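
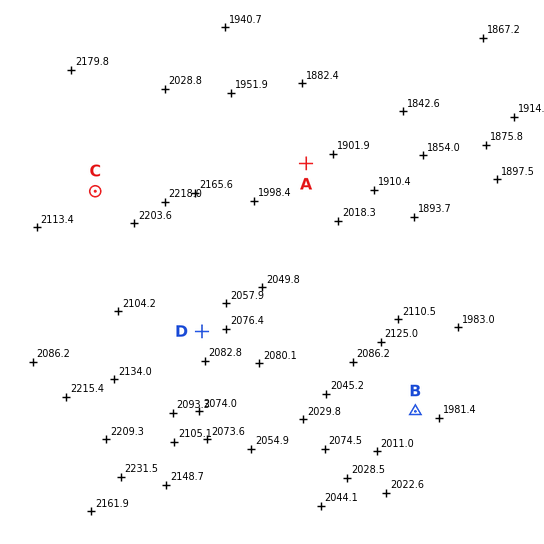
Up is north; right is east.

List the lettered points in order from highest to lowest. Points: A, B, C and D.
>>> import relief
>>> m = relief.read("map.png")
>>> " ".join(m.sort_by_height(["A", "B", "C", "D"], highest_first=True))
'C D B A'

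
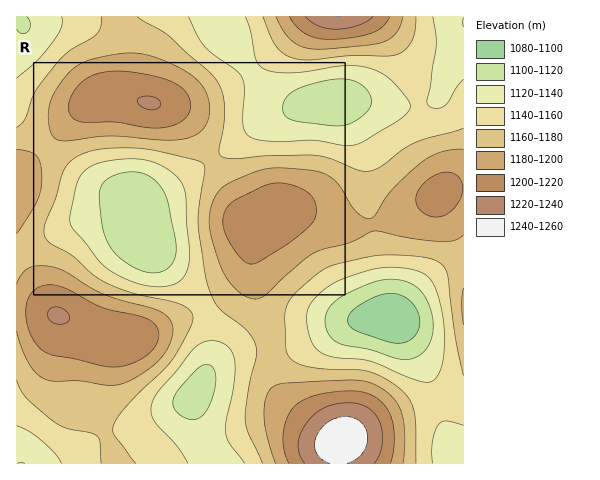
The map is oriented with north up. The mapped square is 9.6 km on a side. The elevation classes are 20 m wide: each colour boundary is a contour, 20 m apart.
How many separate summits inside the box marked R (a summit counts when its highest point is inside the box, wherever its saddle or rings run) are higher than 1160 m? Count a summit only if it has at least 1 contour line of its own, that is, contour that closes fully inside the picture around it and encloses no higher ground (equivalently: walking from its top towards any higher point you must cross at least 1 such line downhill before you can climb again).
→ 2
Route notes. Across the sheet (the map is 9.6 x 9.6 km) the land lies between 1085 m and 1260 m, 1165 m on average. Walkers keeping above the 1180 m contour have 27.7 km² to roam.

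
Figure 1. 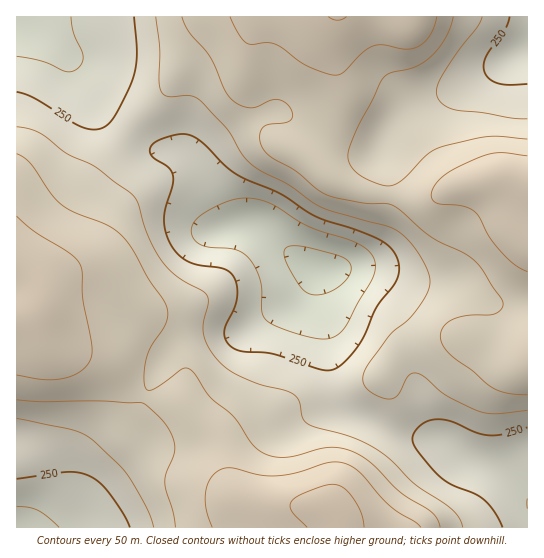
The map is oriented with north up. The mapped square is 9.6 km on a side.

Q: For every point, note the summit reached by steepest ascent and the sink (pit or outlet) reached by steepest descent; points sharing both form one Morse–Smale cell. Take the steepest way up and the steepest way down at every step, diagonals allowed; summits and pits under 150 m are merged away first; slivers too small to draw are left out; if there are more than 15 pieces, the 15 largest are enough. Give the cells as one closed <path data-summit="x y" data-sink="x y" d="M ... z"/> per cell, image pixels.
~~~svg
<path data-summit="338 17" data-sink="317 270" d="M527 16l-508 1 49 41 27 47 16 19 18 13 20 11 24 1 16 6 10 11 21 48 7 9 24 1 11 4 25 23 32 20 0 32 8 30 4 40 6 24 4 8 9 8 45 22 48 6 28 19 35 12 8 5 13 15z"/><path data-summit="334 510" data-sink="317 270" d="M18 16l-2 1 0 300 13 0 8-2 4 18 6 9 6 5 53 16 27 26 13 8 36 7 33 37 17 49 7 9 10 5 12 3 68 0 8 7 5 14 185 0 1-35-14-16-8-5-35-12-28-19-36-4-16-4-41-20-9-8-10-32-4-40-8-30 0-32-32-20-25-23-11-4-24-1-7-9-21-48-10-11-16-6-24-1-20-11-18-13-16-19-27-47z"/><path data-summit="334 510" data-sink="17 527" d="M37 315l-21 3 1 210 324-1-4-13-8-7-68 0-12-3-10-5-12-20-6-22-6-16-33-37-36-7-13-8-27-26-53-16-6-5-6-9z"/>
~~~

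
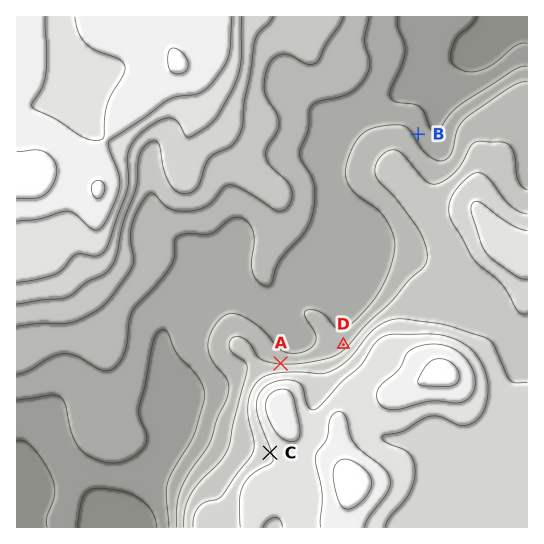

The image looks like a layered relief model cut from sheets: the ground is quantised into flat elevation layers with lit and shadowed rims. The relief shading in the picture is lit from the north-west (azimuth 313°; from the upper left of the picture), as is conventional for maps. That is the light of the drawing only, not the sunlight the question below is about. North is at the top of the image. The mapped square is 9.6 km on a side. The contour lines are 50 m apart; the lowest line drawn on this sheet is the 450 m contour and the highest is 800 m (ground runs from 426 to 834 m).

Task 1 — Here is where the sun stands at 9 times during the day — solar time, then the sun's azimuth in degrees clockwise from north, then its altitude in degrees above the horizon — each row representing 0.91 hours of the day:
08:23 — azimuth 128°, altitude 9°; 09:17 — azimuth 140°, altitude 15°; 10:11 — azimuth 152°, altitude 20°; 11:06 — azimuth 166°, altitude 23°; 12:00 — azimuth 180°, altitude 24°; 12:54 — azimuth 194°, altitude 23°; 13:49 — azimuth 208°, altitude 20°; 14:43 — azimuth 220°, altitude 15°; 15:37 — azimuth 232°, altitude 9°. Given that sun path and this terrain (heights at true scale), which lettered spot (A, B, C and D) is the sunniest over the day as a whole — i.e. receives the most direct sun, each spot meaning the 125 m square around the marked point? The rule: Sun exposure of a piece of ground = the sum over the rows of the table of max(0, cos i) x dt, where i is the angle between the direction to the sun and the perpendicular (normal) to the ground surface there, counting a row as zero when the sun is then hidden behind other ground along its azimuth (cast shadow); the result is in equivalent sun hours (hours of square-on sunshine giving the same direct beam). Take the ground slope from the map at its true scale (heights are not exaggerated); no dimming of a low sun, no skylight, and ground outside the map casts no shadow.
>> C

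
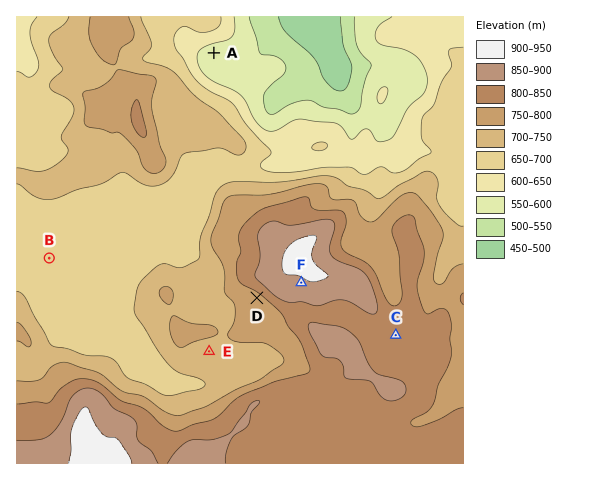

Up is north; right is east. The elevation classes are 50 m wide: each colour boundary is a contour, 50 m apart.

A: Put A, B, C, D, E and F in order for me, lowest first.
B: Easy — A B E D C F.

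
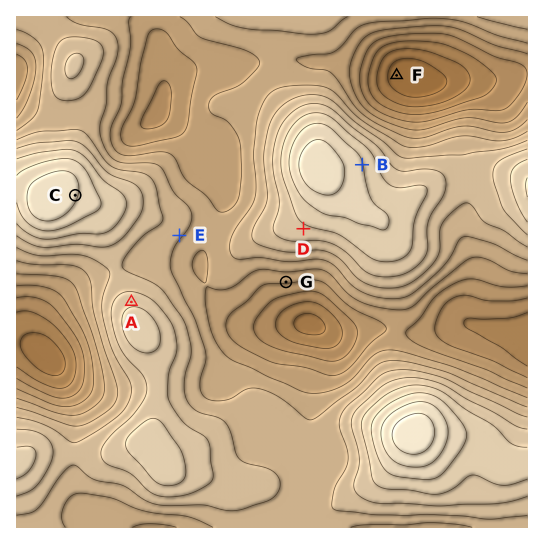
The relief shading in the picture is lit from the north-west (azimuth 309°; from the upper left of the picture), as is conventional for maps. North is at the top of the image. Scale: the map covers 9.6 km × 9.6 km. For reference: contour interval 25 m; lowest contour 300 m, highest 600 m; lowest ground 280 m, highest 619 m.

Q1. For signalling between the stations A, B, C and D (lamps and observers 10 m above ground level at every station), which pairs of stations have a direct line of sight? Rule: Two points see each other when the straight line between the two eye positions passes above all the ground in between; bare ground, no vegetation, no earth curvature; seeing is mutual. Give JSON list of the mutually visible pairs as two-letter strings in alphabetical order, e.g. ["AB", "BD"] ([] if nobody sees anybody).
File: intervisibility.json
["AC", "AD", "CD"]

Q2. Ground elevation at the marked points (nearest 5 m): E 455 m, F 285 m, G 405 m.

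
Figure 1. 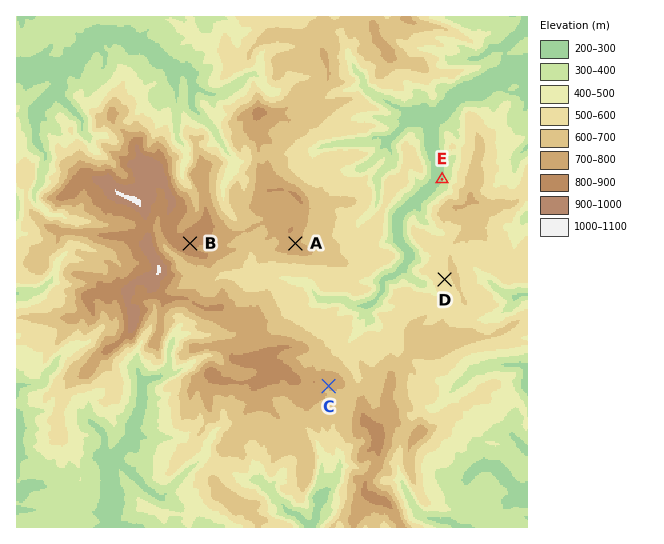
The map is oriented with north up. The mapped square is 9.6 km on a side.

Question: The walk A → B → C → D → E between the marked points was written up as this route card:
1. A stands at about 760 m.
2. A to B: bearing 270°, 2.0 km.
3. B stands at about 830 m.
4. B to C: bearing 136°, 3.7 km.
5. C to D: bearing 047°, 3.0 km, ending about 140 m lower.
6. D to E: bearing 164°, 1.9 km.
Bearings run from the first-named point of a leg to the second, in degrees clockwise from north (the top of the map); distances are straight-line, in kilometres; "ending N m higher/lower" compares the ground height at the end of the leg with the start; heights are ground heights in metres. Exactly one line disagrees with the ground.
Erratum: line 6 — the bearing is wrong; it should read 358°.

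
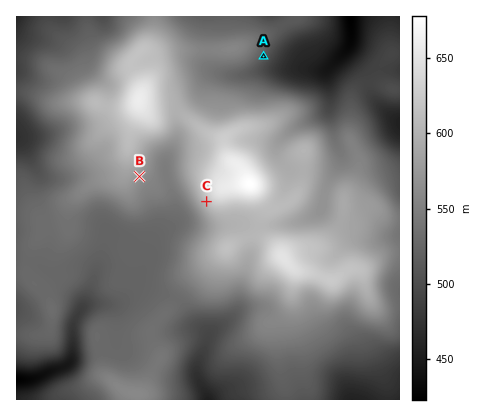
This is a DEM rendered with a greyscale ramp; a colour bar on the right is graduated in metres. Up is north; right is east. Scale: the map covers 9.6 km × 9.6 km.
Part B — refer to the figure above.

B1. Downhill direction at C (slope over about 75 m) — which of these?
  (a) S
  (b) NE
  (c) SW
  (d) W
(c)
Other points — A SE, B SE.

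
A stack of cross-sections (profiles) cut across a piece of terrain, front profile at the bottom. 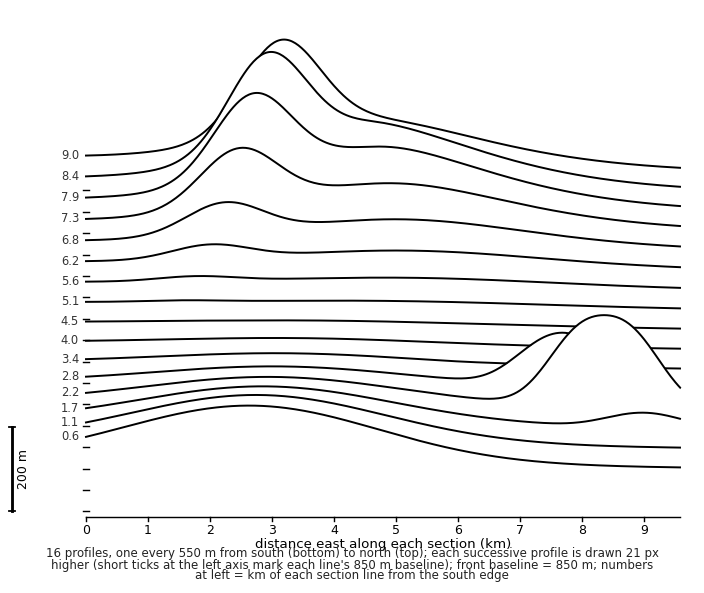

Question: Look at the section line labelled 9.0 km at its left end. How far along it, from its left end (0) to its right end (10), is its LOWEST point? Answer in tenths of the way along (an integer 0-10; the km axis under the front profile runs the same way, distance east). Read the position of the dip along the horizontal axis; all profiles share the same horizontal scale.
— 10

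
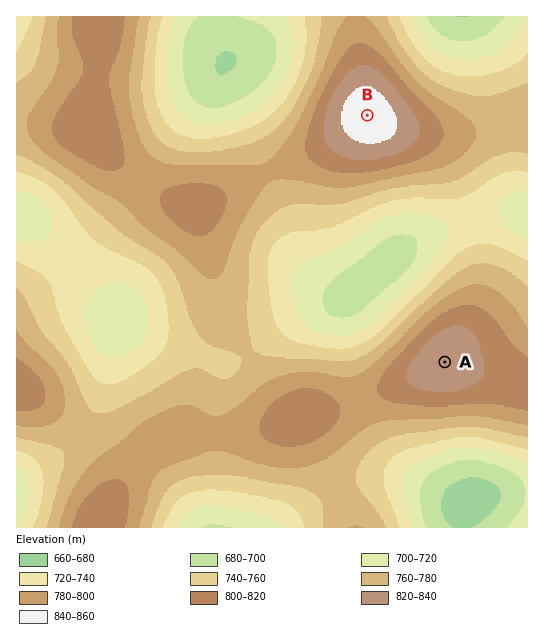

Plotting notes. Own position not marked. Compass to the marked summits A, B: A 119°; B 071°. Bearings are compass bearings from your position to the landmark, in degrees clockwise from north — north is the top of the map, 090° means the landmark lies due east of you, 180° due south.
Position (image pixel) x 141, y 193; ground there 795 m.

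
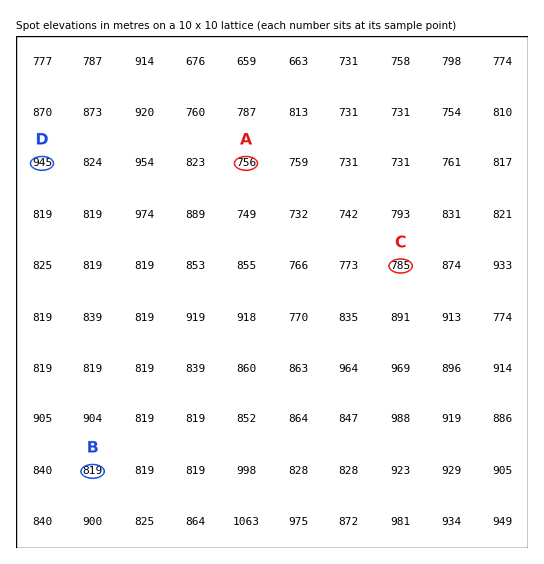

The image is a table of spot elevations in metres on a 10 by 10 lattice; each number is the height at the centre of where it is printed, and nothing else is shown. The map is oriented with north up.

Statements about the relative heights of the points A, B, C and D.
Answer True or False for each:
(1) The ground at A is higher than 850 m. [False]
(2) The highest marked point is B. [False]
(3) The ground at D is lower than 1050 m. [True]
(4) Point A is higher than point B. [False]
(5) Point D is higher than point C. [True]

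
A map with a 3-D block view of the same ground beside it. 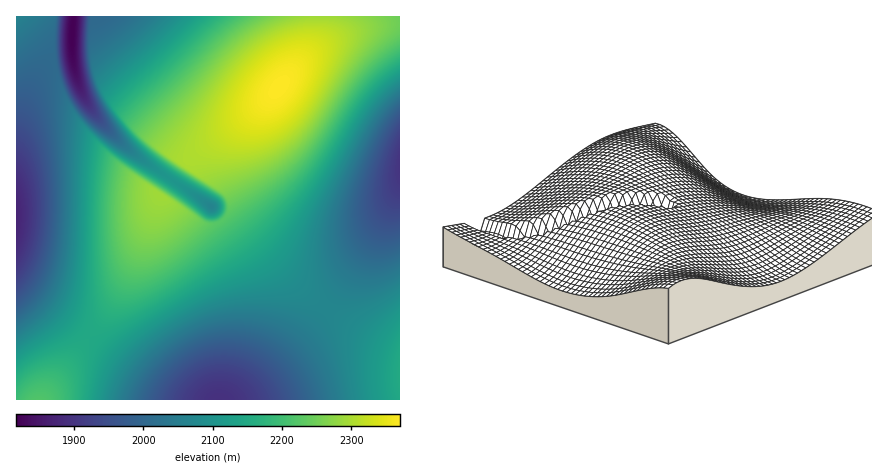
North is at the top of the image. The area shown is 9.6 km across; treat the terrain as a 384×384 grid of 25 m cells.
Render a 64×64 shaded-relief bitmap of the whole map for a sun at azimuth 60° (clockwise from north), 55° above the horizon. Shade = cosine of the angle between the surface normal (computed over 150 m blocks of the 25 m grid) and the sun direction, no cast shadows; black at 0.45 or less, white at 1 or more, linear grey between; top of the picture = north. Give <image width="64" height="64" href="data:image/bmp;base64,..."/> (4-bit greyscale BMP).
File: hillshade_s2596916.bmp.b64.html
<image width="64" height="64" href="data:image/bmp;base64,Qk12CAAAAAAAAHYAAAAoAAAAQAAAAEAAAAABAAQAAAAAAAAIAAATCwAAEwsAABAAAAAAAAAAAAAAABEREQAiIiIAMzMzAERERABVVVUAZmZmAHd3dwCIiIgAmZmZAKqqqgC7u7sAzMzMAN3d3QDu7u4A////AJqqq7u7u7u7u7u7u7u7qqqqqqqZmZmZmZmZmZmZmZmZmqqru7u7u7u7u7u7u7uqqqqqqZmZmZmZmZmZmZmZmZmqqqu7u7u7u7u7u7u7uqqqqqqZmZmZmZmZmZmZmZmZmaqqq7u7u7u7u7u7u7qqqqqqqZmZmZmZmZmZmZmZmZmZqqqru7u7u7u7u7u7qqqqqqqZmZmZmZmZmZmZmZmZmZmqqqq7u7u7u7u7u6qqqqqqqpmZmZmZmZmZmZmZmZmZmaqqqqu7u7u7u7uqqqqqqqqpmZmZmZmZmZmZmZmZmZmZqqqqqqq7u7uqqqqqqqqqqqmZmZmZmZmZmZmZmZmZmZmqqqqqqqqqqqqqqqqqqqqqqZmZmZmZmZmZmZmZmZmZmaqqqqqqqqqqqqqqqqqqqqqpmZmZmZmZmZmZmaqqqqmZqqqqqqqqqqqqqqqqqqqqqpmZmZmZmZmZmZmqqqqqqpmqqqqqqqqqqqqqqqqqqqqqmZmZmZmZmZmZqqqqqqqqqqqqqqqqqqqqqqqqqqqqqqqpmZmZmZmZmaqqqqqqqqqqqqmZmZmZqqqqqqqqqqqqqqmZmZmZmZmaqqqqqqqqqqqpmZmZmZmZmqqqqqqqqqqqqpmZmZmZmqqqqqqqqqqqqpmZmZmZmZmZqqqqqqqqqqqqqZmZmZqqqqqqqqqqqqqqmZmZmZmZmZmaqqqqqqqqqqqqqpqqqqqqqqqqqqqqqqqZmZmZmZmZmZmqqqqqqqqqqqqqqqqqqqqqqqqqqqqqqpmZmZmZmZmZmZqqqqqqqqqqqqqqqqqqqqqqqruqqqqqmZmZiIiIiZmZmqqqqqqqqqqqqqqqqqqqqqu7u7uqqqqZmZiIiIiImZmaqqqqqqqqqqqqqqqqqqqru7u7u7qqqpmZiIiIiIiZmZmqqqqqqqqqqqqqqqqqqru7u7u7u6qqmZmIiIiIiImZmaqqqqqqqqqqqqqqqqqru7u7u7u7qqqZmYiIiIiIiZmZqqqqqqqqqqqqqqqqqqu7u7u7u7u6qpmYiIiIiIiImZmqqqqqqqqqqqqqqqqqu7u7u7u7u7qqmZiIiIiIiIiZmaqqqqqqqqqqqqqqqqu7u7u7u7u7uqqZmIiIiIiIiJmZmqqqqqqqqqqqqqqqq7u7u7u7u7u7qpmYiIiHiIiImZmaqqqqqqqqqqqqqqqru7u7u7u7u7uqmZiIiHd4iIiZmZqqqqqqqrqqqqqqqqu7u7u7u7u7u6qZiIiHd3eIiJmZmqqqqqq8y6qqqqqqq7u7u7u7u7u7upmIiId3d4iImZmaqqqqrO7Iiaqqqqqru7u7u7u7u7u6mYiIh3d3iIiJmZqqqqve/sZHqqqqqqu7u7u7u7u7u7uZiIiHd3eIiImZmqqqzu7slBaqqqqqqru7u7u7u7u7u5mIiId3d4iIiZmaqr3u7bhAF6qqqqqqu7u7u7u7u7u7mYiIh3d3iIiJmZqs7u7KYwBqqqqqqqqru7u7u7u7u7uZiIiHd3iIiJmZmt7u24UQJ6qqqqqqqqu7u7u7u7u7u5mIiIh3eIiImZm+7tyWMASaqqqqqqqqq7u7u7u7u7u7mZiIiIiIiIiZrO7tuEECeaqqqqqqqqqru7u7u7u7u7uZmIiIiIiIiJre7cliAVmqqqqqqqqqqqu7u7u7u7u7u5mYiIiIiIiJre7bhBAnqqqqqqqqqqqqqru7u7u7u7u7mZiIiIiIiIvu3JYgBZqqqqqqqqqqqqqqu7u7u7u7u7uZmYiIiIiIvu24UQJ5qqqqqqqqqqqqqqq7u7u7u7u7u5mZiIiIiIru24QASKqqqqqqqqqqqqqqqru7u7u7u7u7mZmYiIiIre23MAWaqqqqqqqqqqqqqqqqu7u7u7u7u7uZmZiIiIre23MAaaqqqqqqqqqqqqqqqqq7u7u7u7u7u5mZmYiIne63MAaaqqqqqqqqqaqqqqqqq7u7u7u7u7u7mZmZmZnO7IMAaZqqqqqqqqqZmqqqqqqru7u7u7u7u7upmZmZm+7ZQAWZmqqqqqqqqZmaqqqqqqu7u7u7u7u7u6qZmZmt/qUASZmqqqqqqqqZmZmqqqqqq7u7u7u7u7u7qpmZmc/scQOJmaqqqqqqqZmZmaqqqqqru7u7u7u7u6qqqZma79lAB5maqqqqqqqpmZmZqqqqqqu7u7u7u7u6qqqqmZvvxxBZmaqqqqqqqpmZmZmqqqqqq7u7u7u7u6qqqqqprf6kAYmaqqqqqqqpmZmZmaqqqqqru7u7u7u7qqqqqqqu/YIEmqqqqqqqqZmZmZmaqqqqqqu7u7u7u7qqqqqqqr7scQeqqqqqqqqZmZmZmZqqqqqqq7u7u7u7uqqqqqqqzutQKKqqqqqqqZmZmZmZmqqqqqqqu7u7u7uqqqqqqqre6kBJqqqqqqqpmZmZmZmaqqqqqqq7u7u7u6qqqqqqqt7aQFqqqqqqqpmZmZmZmZqqqqqqqru7u7u7qqqqqqqq3tkxaqqqqqqqmZmZmZmZqqqqqqqqu7u7u7u6qqqqqqve2TFqqqqqqqqZmZmZmZmqqqqqqqq7u7u7u7qqqqqqq97ZMWqqqqqqqqmZmZmZmqqqqqqqqru7u7u7u6qqqqqr3tpCaqqqqqqqqZmZmZmqqqqqqqqqu7u7u7u7uqqqqqvd2kJqqqqqqqqqmZmZqqqqqqqqqqq7u7u7u7u7uqqqq93aUmqqqqqqqqqqqqqqqqqqqqqqqru7u7u7u7u7"/>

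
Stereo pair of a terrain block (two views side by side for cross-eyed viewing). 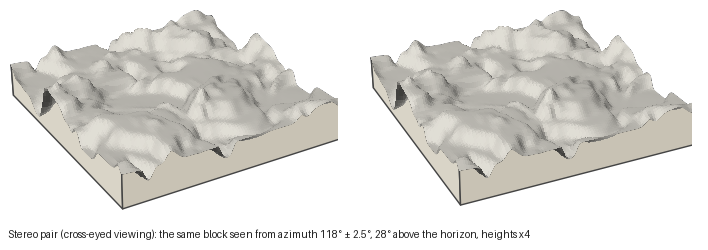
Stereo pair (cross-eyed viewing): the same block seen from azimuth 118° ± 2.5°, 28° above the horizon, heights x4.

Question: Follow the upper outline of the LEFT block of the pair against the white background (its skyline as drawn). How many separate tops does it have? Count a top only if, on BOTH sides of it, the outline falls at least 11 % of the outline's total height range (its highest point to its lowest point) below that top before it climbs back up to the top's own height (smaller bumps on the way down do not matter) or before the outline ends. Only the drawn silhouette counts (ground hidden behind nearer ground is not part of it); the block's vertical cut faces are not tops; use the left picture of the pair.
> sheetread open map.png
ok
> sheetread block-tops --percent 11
2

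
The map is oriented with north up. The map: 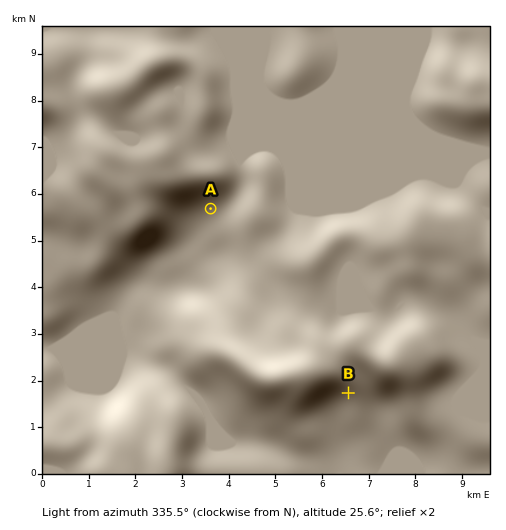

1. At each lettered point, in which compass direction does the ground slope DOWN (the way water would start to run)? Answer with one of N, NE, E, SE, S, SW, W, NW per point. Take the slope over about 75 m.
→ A S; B S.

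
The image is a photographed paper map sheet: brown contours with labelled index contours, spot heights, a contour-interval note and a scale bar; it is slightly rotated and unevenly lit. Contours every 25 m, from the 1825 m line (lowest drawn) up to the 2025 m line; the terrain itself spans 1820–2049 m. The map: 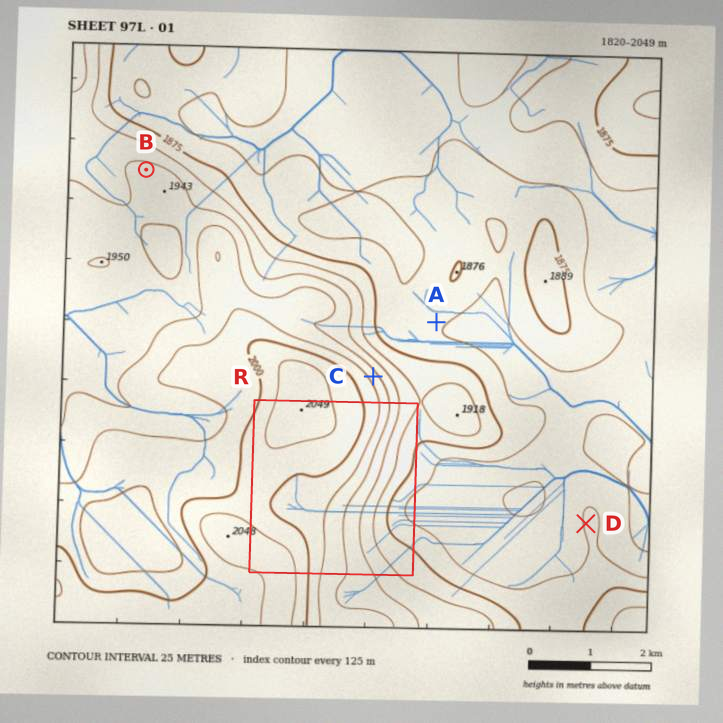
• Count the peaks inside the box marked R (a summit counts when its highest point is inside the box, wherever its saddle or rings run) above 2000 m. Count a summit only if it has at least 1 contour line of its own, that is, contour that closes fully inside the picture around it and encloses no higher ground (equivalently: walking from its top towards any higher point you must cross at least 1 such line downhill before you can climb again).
1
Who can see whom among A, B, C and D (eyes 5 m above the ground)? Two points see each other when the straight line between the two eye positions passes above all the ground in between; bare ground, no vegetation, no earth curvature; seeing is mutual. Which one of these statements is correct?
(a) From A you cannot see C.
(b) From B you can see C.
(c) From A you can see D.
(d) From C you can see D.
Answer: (d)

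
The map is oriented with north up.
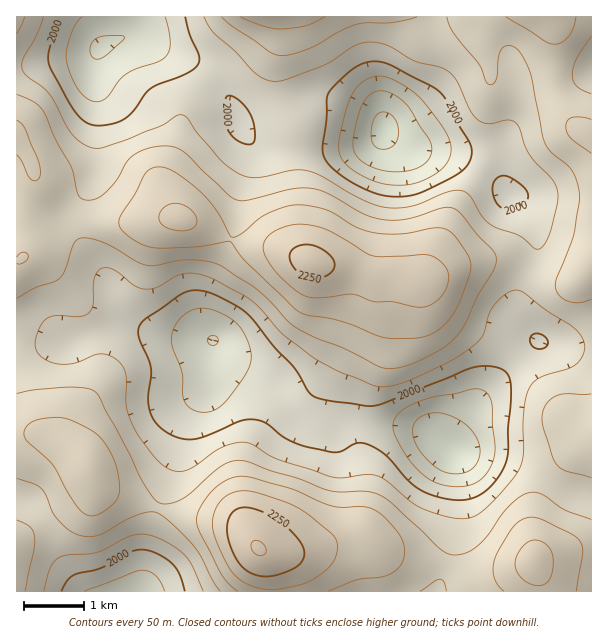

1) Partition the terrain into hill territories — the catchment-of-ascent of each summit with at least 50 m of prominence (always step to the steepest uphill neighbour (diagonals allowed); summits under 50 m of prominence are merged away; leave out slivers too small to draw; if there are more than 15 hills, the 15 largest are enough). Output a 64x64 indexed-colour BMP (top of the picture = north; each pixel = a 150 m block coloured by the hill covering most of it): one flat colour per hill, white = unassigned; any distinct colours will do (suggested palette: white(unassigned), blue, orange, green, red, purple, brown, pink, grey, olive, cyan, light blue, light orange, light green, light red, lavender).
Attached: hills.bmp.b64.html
<image width="64" height="64" href="data:image/bmp;base64,Qk12CAAAAAAAAHYAAAAoAAAAQAAAAEAAAAABAAQAAAAAAAAIAAATCwAAEwsAABAAAAAAAAAA////ALR3HwAOf/8ALKAsACgn1gC9Z5QAS1aMAMJ34wB/f38AIr28AM++FwDox64AeLv/AIrfmACWmP8A1bDFACIiIiVVVVUiIiIiIiIiIiIiIiIiIiIiKIiIiIiIiIiIIiIiVVVVVSIiIiIiIiIiIiIiIiIiIiIoiIiIiIiIiIgiIiJVVVVVIiIiIiIiIiIiIiIiIiIiIiKIiIiIiIiIiCIiJVVVVVUiIiIiIiIiIiIiIiIiIiIiIoiIiIiIiIiIIiIlVVVVVSIiIiIiIiIiIiIiIiIiIiIiiIiIiIiIiIgiIlVVVVVVUiIiIiIiIiIiIiIiIiIiIiIoiIiIiIiIiCIiVVVVVVVSIiIiIiIiIiIiIiIiIiIiIiiIiIiIiIiIIiVVVVVVVVIiIiIiIiIiIiIiIiIiIiIiKIiIiIiIiIgiJVVVVVVVUiIiIiIiIiIiIiIiIiIiIiIoiIiIiIiIiCJVVVVVVVVVIiIiIiIiIiIiIiIiIiIiIiiIiIiIiIiIVVVVVVVVVVUiIiIiIiIiIiIiIiIiIiIiKIiIiIiIiIlVVVVVVVVVVVIiIiIiIiIiIiIiIiIiIiIoiIiIiIiJmVVVVVVVVVVVUiIiIiIiIiIiIiIiIiIiIiiIiIiIiZmZVVVVVVVVVVVSIiIiIiIiIiIiIiIiIiIiKIiIiImZmZlVVVVVVVVVVVUiIiIiIiIiIiIiIiIiIiIoiIiZmZmZmVVVVVVVVVVVVSIiIiIiIiIiIiIiIiIiIiiZmZmZmZmZVVVVVVVVVVVVIiIiIiIiIiIiIiIiIiIimZmZmZmZmZlVVVVVVVVVVVUiIiIiIiIiIiIiIiIiIhEZmZmZmZmZmVVVVVVVVVVVVVIiIiIiIiIRESIiIRERERGZmZmZmZmZVVVVVVVVVVVVUiIiIiIiEREREREREREREZmZmZmZmZlVVVVVVVVVVVVVIiIiIiIRERERERERERERGZmZmZmZmVVVVVVVVVVVVVUiIiIiIRERERERERERERERmZmZmZmZVVVVVVVVVVVVVVIiIiIhEREREREREREREREZmZmZmZlVVVVVVVVVVVVVUiIiIhERERERERERERERERmZmZmZmVVVVVVVVVVVVVVVIiIREREREREREREREREREZmZmZmZVVVVVVVVVVVVVVUiERERERERERERERERERERGZmZmZlVVVVVVVVVVVVVVSERERERERERERERERERERERmZmZmWZmVVVVVVVVVVVVERERERERERERERERERERERERmTMzZmZmZlVVVVVUREERERERERERERERERERERERERMzMzNmZmZmZmZmREREQRERERERERERERERERERERERMzMzM2ZmZmZmZmRERERBEREREREREREREREREREREREzMzMzZmZmZmZmREREREERERERERERERERERERERERETMzMzNmZmZmZmREREREQRERERERERERERERERERERERMzMzM2ZmZmZmZERERERBEREREREREREREREREREREREzMzMzZmZmZmZEREREREQRERERERERERERERERERERETMzMzNmZmZmZkRERERERBEREREREREREREREREREREREzMzM2ZmZmZkREREREREQRERERERERERERERERERERETMzMzZmZmZkRERERERERBEREREREREREREREREREREREzMzNmZmZkREREREREREQRERERERERERERERERERERETMzM2ZmZmRERERERERERBERERERERERERERERERERERMzMzZmZmREREREREREREEREREREREREREREREREREREzMzNmZmZERERERERERERBEREREREREREREREREREREzMzM2ZmZkREREREREREREERERERERERERERERERERETMzMzZmZmZEREREREREREQRERERERERERERERERERETMzMzNmZmZmRERERERERERBEREREREREREREREREREzMzMzM2ZmZmZEREREREREREERERERERERERERERERETMzMzMzZmZmZmRERERERERERBERERERERERERERERETMzMzMzNmZmZmZEREREREREREEREREREREREREREREzMzMzMzM2ZmZmZkREREREREREQRERERERERERERERMzMzMzMzMzZmZmZmRERERERERERBIiIiIiIhEREzMzMzMzMzMzMzNmZmZmZEREREREREREIiIiIiIiIhEzMzMzMzMzMzMzM2ZmZmZkREREREREREIiIiIiIiIiIzMzMzMzMzMzMzMzZmZmZmREREREREREQiIiIiIiIiJzMzMzMzMzMzMzMzNmZmZmZERERERERER3dyIiIiIiJ3czMzMzMzMzMzMzM2ZmZmZkRERERERERHd3dyIiInd3d3MzMzMzMzMzMzMzZmZmZmRERERERERHd3d3d3d3d3d3dzMzMzMzMzMzMzNmZmZmZERERERERHd3d3d3d3d3d3d3czMzMzMzMzMzM2ZmZmZkRERERERHd3d3d3d3d3d3d3dzMzMzMzMzMzMzpmZmZmRERERERHd3d3d3d3d3d3d3d3MzMzMzMzMzMzOqqqqqZERERER3d3d3d3d3d3d3d3d3dzMzMzMzMzMzM6qqqqqkREREd3d3d3d3d3d3d3d3d3d3MzMzMzMzMzMzqqqqqqqqRHd3d3d3d3d3d3d3d3d3d3czMzMzMzMzMzOqqqqqqqqnd3d3d3d3d3d3d3d3d3d3dzMzMzMzMzMzM6qqqqqqqqd3d3d3d3d3d3d3d3d3d3d3MzMzMzMzMzMz"/>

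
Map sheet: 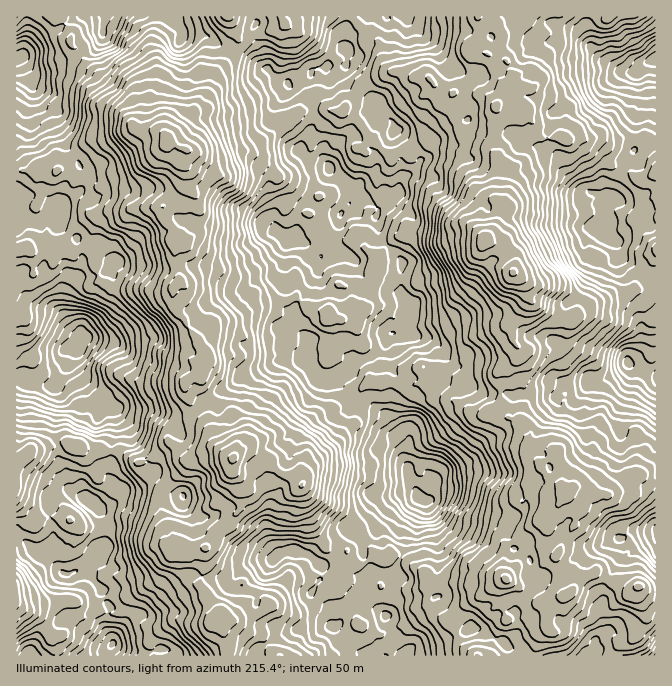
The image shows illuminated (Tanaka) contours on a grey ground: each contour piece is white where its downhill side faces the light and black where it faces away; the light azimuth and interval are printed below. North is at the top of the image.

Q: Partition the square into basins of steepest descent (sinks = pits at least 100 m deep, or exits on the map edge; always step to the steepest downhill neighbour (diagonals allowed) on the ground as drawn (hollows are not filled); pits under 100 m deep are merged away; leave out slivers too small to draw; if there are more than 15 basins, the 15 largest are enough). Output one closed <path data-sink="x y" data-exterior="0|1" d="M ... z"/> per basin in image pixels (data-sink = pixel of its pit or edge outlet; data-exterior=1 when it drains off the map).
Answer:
<path data-sink="514 272" data-exterior="0" d="M655 16l-305 0-4 11-5 5 5 16-8 5-13 15-10 1-8 10-8 3 14 20 1 16 0 5-15 27 13 14 15 2 2 2-5 9-11 10-5 11-12 15 0 24-6 2-4 6-2 15 2 10 3 10 8 1 17-7 4-10 0 8 5 13 12 9 10 0 7-3 6-6 4-9 1 9-2 2 2 5 5 4 6 2 20-5 8 1 11 13-2 6 2 12-5 11-16-3-14 18-10 7-11 3-4-1-2-18-9-6-8 5-26-2-13-10-13-1-1 12 3 7 21 9 6 6 6 16 3 1 14-1 23 30 15 1 12 5 13 17 7 2 4 4 0 6 1-16 5-10 2-15 17-14 5-5 0-4 22 9 14 0 11 6 19-1 6 3 8-2 2 2 55 2 15-15 17-4 13-6 9-9 2 4 0 12-8 30-2 22 11 7 7 0 12-12 5-9z"/><path data-sink="167 140" data-exterior="0" d="M174 16l-67 0-4 9-2 15-13 13-46 16-8 0-12-11-6 2 0 250 6-4 12 0 21 5 8 6 3 6 15 15-8 19 1 11 37 37 3 7 0 21-3 7 0 18-3 7 0 8-4-4-6 0-14 13 0 13 8 8 6-2 14-15 10 7 3-4 10-1 9-5 10-13 2-10 17-13 5-10-2-9-6-7-18-10 15 2 8 3 15-2 27-21 13-7 5-5 14-2 28-18 18 0 7-3 0-4-18-7-3-7 1-12 13 1 13 10 26 2 6-5 7 2 6 9 0 13 4 1 11-3 10-7 14-18 16 3 5-11-2-10 2-8-11-13-8-1-20 5-6-2-5-4-2-5 2-2-1-9-4 9-13 9-10 0-7-3-5-6-6-16-3 5-7 4-10 3-8-1-5-20 2-15 4-6 6-2 0-24 12-15 5-11 11-10 5-9-2-2-15-2-13-14 15-27-1-21-13-19-6 1-14-1-12-14-6-1-23-17-14-3-23-14-18 0-6-7z"/><path data-sink="565 493" data-exterior="0" d="M629 364l-9 9-13 6-17 4-15 15-26 0-31-4-8 2-6-3-19 1-11-6-14 0-22-9 0 4-8 8-14 11-2 15-5 10 0 15-5 11 4 20 8 20 6 6 12 4 13 11 10 5 33 4 12 5 9 12 2 7 16 10 2 15 5 8-2 8-18 19-1 6-3-2-10 2-15 13-8 2 6 6 17 7 6 6 2 9 82 0 4-8 0-8 6-6 8-3 7 2 12-7 8 2 17 13 2-1 0-220-17 19-7 0-11-7 2-22 8-30 0-12z"/><path data-sink="234 458" data-exterior="0" d="M305 356l-10 5-18 0-28 18-14 2-5 5-13 7-27 21-15 2-8-3-11 0 17 10 5 9 0 5-5 10-17 13-2 10-10 13-9 5-10 1-13 15-14 4 8 16-2 14 2 10-6 6-6 2-13 14 6 3 14 15 3 12 5 5-1 25 6 11 9-14 11-11 10-3 25-25 18-12 7-2 10 4 30 1 11-13 17-7 12 0 14-8 19 3 13 10 5 0 11-9 2-11 7-10 3-1 7 1 17-6 5 1 11-14 5-12 5-5 20-3-9-17-5-21 4-20-4-4-7-2-13-17-12-5-15-1-23-30-2 1-15-1-6-16z"/><path data-sink="17 483" data-exterior="1" d="M74 349l-15 31-5 6-22-2-8-8-8 1 0 160 8 2 14 14 9-2 6-7 0-14-4-8 0-22 18-9 18 8-1-17 14-13 6 0 3 5 1-9 3-7 0-18 3-7 0-21-3-7-37-37-1-3z"/><path data-sink="505 578" data-exterior="0" d="M430 501l-6 1 9 20 1 15 4 8 0 25-5 17 1 8 5 3 7 12 11 11 5 2 6 6 6-1 4 1 9-3 15-13 6-2 7 2 1-6 13-12 7-10 0-5-5-8-2-15-16-10-2-7-9-12-12-5-33-4-10-5z"/><path data-sink="17 598" data-exterior="1" d="M20 538l-4 0 0 117 89 1 8-16-5-10 1-25-5-5-3-12-14-15-7-4-12 5-6-1-14-17-13-5z"/><path data-sink="285 23" data-exterior="0" d="M348 16l-91 0-4 19 10 18 1 10 5 9 11 11 12 1 15-5 8-10 10-1 13-15 8-5-5-16 7-9z"/><path data-sink="229 17" data-exterior="1" d="M255 16l-80 0-1 2 10 16 23 2 18 12 17 5 20 15 3 0-2-15-10-18 0-7 3-5z"/>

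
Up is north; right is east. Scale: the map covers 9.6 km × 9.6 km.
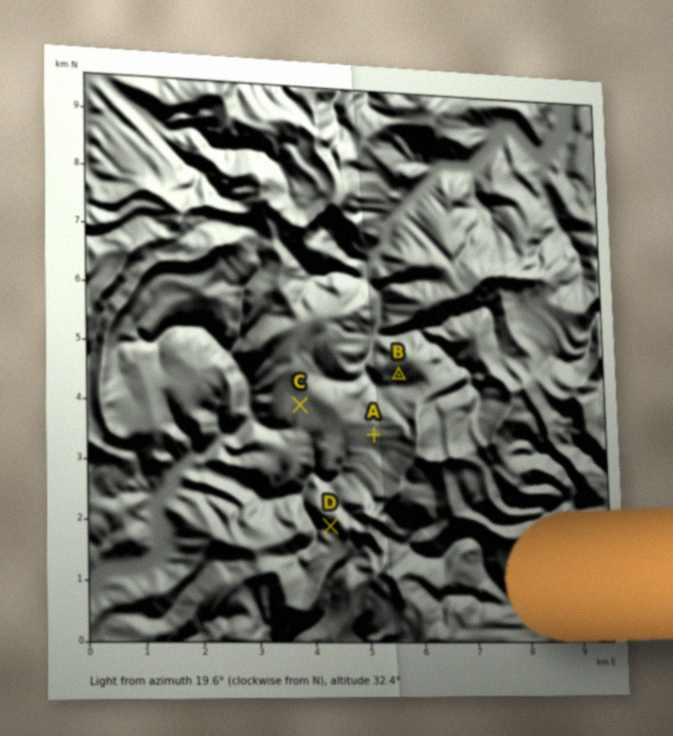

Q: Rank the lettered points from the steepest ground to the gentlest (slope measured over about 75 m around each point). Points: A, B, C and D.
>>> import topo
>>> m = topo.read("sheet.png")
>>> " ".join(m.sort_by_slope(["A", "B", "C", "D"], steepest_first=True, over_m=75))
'D B A C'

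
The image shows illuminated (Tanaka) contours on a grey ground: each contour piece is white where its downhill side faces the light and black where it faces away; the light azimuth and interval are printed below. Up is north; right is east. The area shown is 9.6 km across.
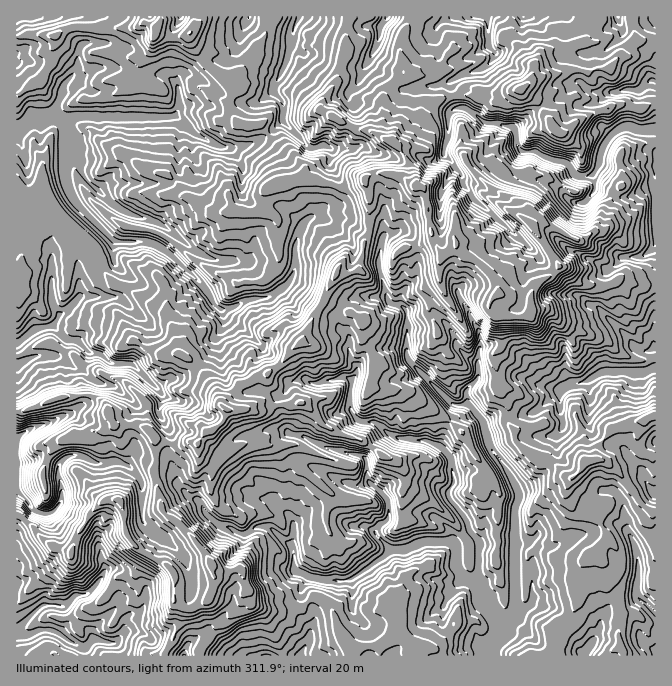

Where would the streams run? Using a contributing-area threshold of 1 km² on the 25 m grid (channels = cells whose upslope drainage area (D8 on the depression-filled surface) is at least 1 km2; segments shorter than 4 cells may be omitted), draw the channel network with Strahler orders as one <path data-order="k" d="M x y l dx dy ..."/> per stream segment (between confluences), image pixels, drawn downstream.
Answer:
<path data-order="1" d="M114 644l-4 0-2-2-4 0-2-2-8 0-9 8-3 0-7-4-8-4-5-5-5-1-3-4-16 0-13 7-3-2-5 0"/><path data-order="3" d="M500 634l0 1-13 13 0 7"/><path data-order="1" d="M88 594l-3 1-8 0-3 2-6 7-4 3-4 0-2-2-14 0-4 2-22 21-1 4 0 3"/><path data-order="2" d="M478 588l0 7 2 2 0 3 7 7 0 1 7 9 6 13 0 4"/><path data-order="2" d="M390 550l15 0 13-6 4 0 2-2 26 0 7 6 0 20 10 12 8 4 3 4"/><path data-order="1" d="M637 550l0 5 2 2 0 23-2 2 0 13 2 3 3 4 2 0 11 12"/><path data-order="2" d="M292 547l2 3 0 18 1 4 9 2 8 4 6 0 2 2 30 0 7-5 1 0 4-3 2 0 3-4 1 0 6-4 1 0 13-12 2 0 0-2"/><path data-order="1" d="M215 522l5 3 9 2 10 7 8 0 10-7 11 0 4 1 15 16 1 0 4 3"/><path data-order="1" d="M142 518l0-36-4-5-11-12-3-2-4 0-2-1-10 0-1 1-10 0-2-1-3 0-14-7-6 0-7 3-5 5-2 4 0 11 4 7 0 17-4 3 0 2-4 5-4 2-10 0-6-4-6-7 0-1-10-10-1-4 0-50"/><path data-order="1" d="M277 505l15 15 2 4 0 16-2 2 0 5"/><path data-order="1" d="M322 445l6 3 6 0 1 2 5 0 2 2 3 0 2 1 5 0 2 2 6 0 7 5 0 18 5 7 2 0 13 13 1 4 0 16-11 10 0 7 11 12 2 3"/><path data-order="2" d="M468 405l14 13 2 4 0 3 1 2 2 11 1 2 0 3 4 7 16 22 10 20 0 10-3 5 0 110-1 1 0 4-7 6-5 2-2 4"/><path data-order="1" d="M560 392l2-4 3-1 4 0 5-4 6 0 2-1 3 0 19-10 43 0 5-4 3 0"/><path data-order="1" d="M155 387l-21-22-4-2-18 0-14-10-8 0-13-13-9 0-3-2-11-11-4 0"/><path data-order="1" d="M342 377l5 0 1 1 4 0 0 9-2 1 0 22 10 12 14 0 6 5 2 0 6 6 10 5 12 0 2 2 13 0 2 2 3 0 10 5 10 10 2 3 0 13 2 2 0 10-6 5 0 7 19 23 3 12 8 8 0 48"/><path data-order="1" d="M478 363l0 14-1 3-10 10 0 13 1 2"/><path data-order="1" d="M24 362l-7 3"/><path data-order="1" d="M639 350l8 2 2-2 3 0 3-2"/><path data-order="2" d="M50 327l-6 0-2 1-4 0-6 5-2 0-3 4-2 0-7 6-1 0"/><path data-order="2" d="M58 317l0 1-4 5 0 2-4 2"/><path data-order="1" d="M57 312l1 1 0 4"/><path data-order="2" d="M220 308l-1 0-5-5-4-8-8-10 0-2-12-11-1 0-17-17-2 0-5-5-1 0-4-3-6-4-5 0-2-1-30 0-3-2-39-38-7-14 0-3-1-2 0-5-2-1 0-42 2-2 0-3"/><path data-order="1" d="M78 298l-14 15-2 0-4 4"/><path data-order="1" d="M380 255l-2 3 0 7 2 2 0 6 4 7 0 5 1 2 0 5 3 6 0 4 6 3 6 0 4 3 1 0 2 4 0 45 1 3 44 43 3 2 13 0"/><path data-order="1" d="M199 252l-5-2-17-15-2 0-10-8-10-5-3 0-7-4-3 0-2-1-8-2-5-3-3 0-4-4-6-3-14-13-2 0-13-14 0-1-3-4 0-11-2-2 0-18-2-4-4-5-6 0-1-3"/><path data-order="1" d="M654 247l1-2 0-93"/><path data-order="1" d="M512 232l-25-24-2 0-5-5-2 0-6-6-2-5-6-7-2-3 0-7-5-5-3-7-10-10 0-3 1-2 0-5 3-5 0-23 4-5 3-2 10 0 7 5 5 2 7 7 3 1 13 0 7 4 5 0 5 6 0 12 5 7 15 0 3 3 7 3 3 0 7 4 7 0 5 3 10 12 10 0 3-2 5-5 2-3 0-4 1-1 0-7 2-2 0-3 5-10 10-10 7-3 8 0 5 3 18 0"/><path data-order="1" d="M308 218l-4 5-6 10 0 4-1 1 0 5-2 2 0 25-7 13-18 14-3 0-2 1-11 0-2 2-5 0-15 8-12 0"/><path data-order="1" d="M225 147l-5 0-1-2-4 0-10-5-3-3-5-2-18-18-4-2"/><path data-order="1" d="M318 147l-3 1-5 0-26-26 0-20-10-10 0-5 3-7 3-3 2-4 0-3 6-13 0-5 2-2 0-5 2-2 0-8 3-7 0-3 3-5 0-3"/><path data-order="2" d="M67 130l-2-3 0-4-3-3"/><path data-order="3" d="M62 120l-5-3-5 0"/><path data-order="3" d="M52 117l-4 1-4 0-2 2-12 0-8 8-5 2"/><path data-order="2" d="M175 115l-1 2-100 0-6 3-6 0"/><path data-order="1" d="M179 108l-4 7"/><path data-order="1" d="M62 92l-2 8-3 3 0 4-2 1 0 7-3 2"/><path data-order="1" d="M639 90l3-2 7-6 6 0"/><path data-order="1" d="M485 67l10-10 0-5-7-7 0-25-1-3"/><path data-order="1" d="M377 45l1-3 0-5 2-2 0-8 2-4 5-5 0-1"/>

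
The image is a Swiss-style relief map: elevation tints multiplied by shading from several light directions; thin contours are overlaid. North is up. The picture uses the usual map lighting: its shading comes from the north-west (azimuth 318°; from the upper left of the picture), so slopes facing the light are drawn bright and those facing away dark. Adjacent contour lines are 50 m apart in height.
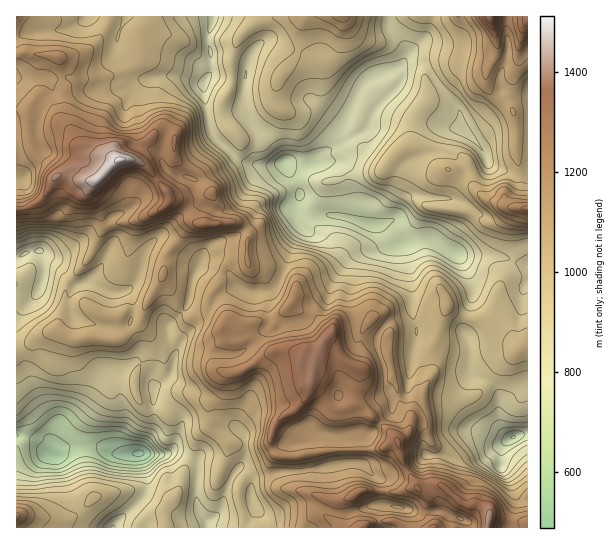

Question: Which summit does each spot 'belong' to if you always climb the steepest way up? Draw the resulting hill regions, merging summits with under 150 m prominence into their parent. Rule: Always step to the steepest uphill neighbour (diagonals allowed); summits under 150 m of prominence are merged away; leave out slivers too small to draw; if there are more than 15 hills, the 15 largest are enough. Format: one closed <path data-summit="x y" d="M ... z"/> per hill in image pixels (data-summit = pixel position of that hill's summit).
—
<path data-summit="121 159" d="M213 16l-197 1 0 418 18 4 16 17 3 0 5-8 27-3 17 2 16 8 21-2 8 24-2 17-30 31-1 3 93 0 0-7 22 6 14 0 9-9 3-12-4-9 0-16-4-6-8-6 6-14 0-18-7-9-9 1-25 22-7 10-19-9-10 1 7-7 8-23 0-6-9-10-21-10 2-10 17-14 3-22-6-10-1-15 17-17 4-8 3-20 7-16 14 2 16 6 9 14 11 5 16 0 8-3 10-15 9-27 9-16 0-5-8-12 0-5 6-12 8 11 12 5 31 6 2-8 0-10-7-23-10-15-14-2-26 4-10-4-11 4-24-1-16-8-21-21-5-14-4-23 0-15 7-10-3-39 5-12z"/><path data-summit="489 519" d="M299 197l-6 12 0 5 8 12 0 5-9 16-9 27-10 15-8 3-16 0-11-5-9-14-16-6-14-2-7 16-3 20-4 8-17 17 1 15 6 10-3 22-17 14-2 10 16 6 14 14 0 6-7 15 0 5-5 8 11 2 15 8 3-6 29-26 9-1 7 9 0 18-6 14 4 2 8 10 0 16 4 9 0 7-12 14-14 0-22-6 1 6 319 1 1-94-18 3-6-4-5-12 0-28-3-6-9-7-16-4-2-13-3-3-24-7-13 0-14-8 1-20-4-11 0-31-8-38-17-20-18 0-22-8-28-4-12-5z"/><path data-summit="490 17" d="M507 16l-119 1 1 10 15 19 3 9-3 7-9 8 6 8-1 5-23 23-6 12-2 8-6 6-24 11-26 19 20-1 7 6 12 34-1 17 2 2 16 5 18 0 15 18 28-6 21 14 8-17 16-23-9-7-15-6 4-11 10-14 0-4 10-1 12-7 7 6 23 9 11-3 0-75-22-1-6-8 0-14 8-22z"/><path data-summit="342 17" d="M387 16l-173 0-6 18 3 39-7 10 0 15 4 23 5 14 21 21 11 7 12 2 17 0 11-4 10 4 16-1 24-19 29-62 13-8 21-7 6-6 3-7-3-9-13-16z"/><path data-summit="17 515" d="M26 436l-10 1 1 91 96 0 32-34 2-17-8-24-21 2-16-8-17-2-27 3-5 8-3 0-5-3-7-12z"/><path data-summit="527 209" d="M487 161l-16 8-5-1-2 7-9 12-4 10 3 3 12 4 9 7-16 23-7 17 13 5 33 0 29 9 1-91-11 2-23-9z"/><path data-summit="527 17" d="M527 16l-18 0-2 5 1 32-8 22 0 14 6 8 22 0z"/>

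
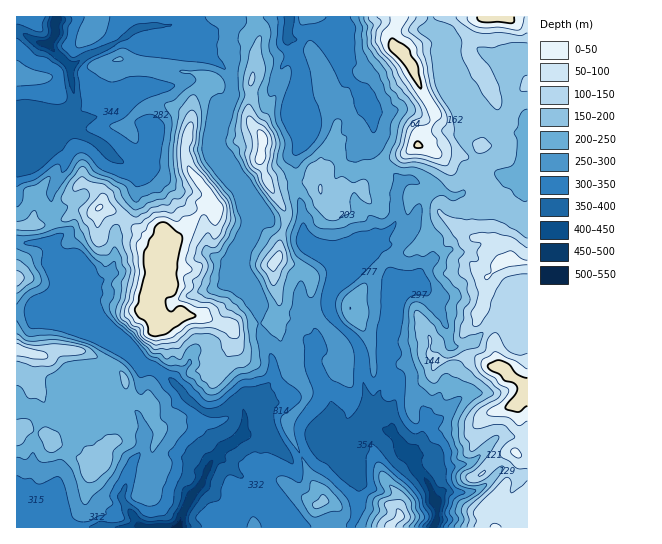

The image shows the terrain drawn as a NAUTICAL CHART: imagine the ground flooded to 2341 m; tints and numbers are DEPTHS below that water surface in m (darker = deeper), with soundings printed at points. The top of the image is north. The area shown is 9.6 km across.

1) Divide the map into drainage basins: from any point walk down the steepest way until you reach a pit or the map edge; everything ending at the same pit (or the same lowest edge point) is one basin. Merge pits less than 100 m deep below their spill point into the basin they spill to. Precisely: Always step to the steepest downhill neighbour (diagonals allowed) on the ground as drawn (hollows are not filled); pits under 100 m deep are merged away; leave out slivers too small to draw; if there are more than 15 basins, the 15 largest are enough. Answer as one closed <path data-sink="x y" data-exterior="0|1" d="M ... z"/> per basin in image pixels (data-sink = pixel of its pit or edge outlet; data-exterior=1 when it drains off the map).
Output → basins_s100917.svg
<path data-sink="178 527" data-exterior="1" d="M102 207l-9 5-16-1-15 9-13 4-33 2 0 301 326 1-1-17-7-7-11-3 0-4-11-15-9-24-15-28 0-9 16-18 3-5 0-8-19-31-8-20-4-21-15 6-19 0-12 3-24-10-24-2-9 6-15 3-7-15 0-10 2-16 10-12 0-12 4-12-25-14-19-17z"/><path data-sink="434 527" data-exterior="1" d="M421 145l-4 0-8 7-28 12-19 23-17 1-6 14-5 5-4 0-6-6-4-15-5-3-26-2-20 5 18 29-7 23-1 19-6 6 0 22 6 13-3 25 12 36 19 31 0 8-3 5-16 18 0 9 15 28 9 24 11 15 0 4 11 3 7 7 2 17 151 0-7-13 0-6 17-24 13-14 2-16 9 0 0-65-3-5-14-8-9-9-11-1-18-11-4-3-5-16 1-6 12-10 8-26 2-17 12-14 4-1-7-17-7-7-12-2-4-4 0-16 6-14-3-20-11-26-12-5-18 1z"/><path data-sink="55 22" data-exterior="0" d="M255 16l-239 1 0 208 33-1 13-4 15-9 16 1 8-5 22 9 19 17 25 14-4 12 0 12-10 12-2 16 0 10 7 15 15-3 9-6 5 0 19 2 17 8 12 2 7-3 25-1 4-2 6-7 2-16-6-13 0-22 6-6 1-19 7-23-20-34-7-19 3-25-11-12-4-12 7-58 5-18z"/><path data-sink="290 17" data-exterior="1" d="M399 16l-143 1 4 20-5 18-7 58 4 12 11 12-3 25 10 23 19-4 26 2 5 3 4 15 6 6 4 0 5-5 6-14 17-1 19-23 28-12 10-9 1-5 12-15 3-12-14-21-10-27-18-18-1-10z"/>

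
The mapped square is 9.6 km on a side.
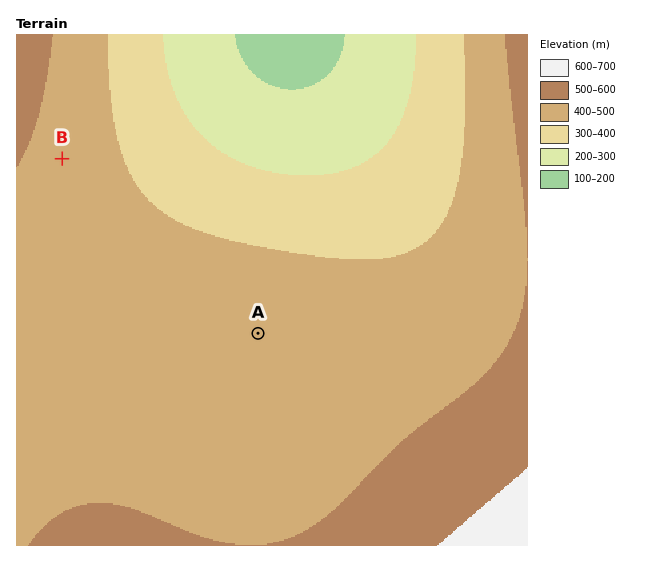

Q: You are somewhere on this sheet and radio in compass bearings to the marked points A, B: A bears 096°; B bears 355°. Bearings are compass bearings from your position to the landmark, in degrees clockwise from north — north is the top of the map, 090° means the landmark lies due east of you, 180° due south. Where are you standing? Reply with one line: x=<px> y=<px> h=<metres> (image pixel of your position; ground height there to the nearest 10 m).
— x=76 y=314 h=450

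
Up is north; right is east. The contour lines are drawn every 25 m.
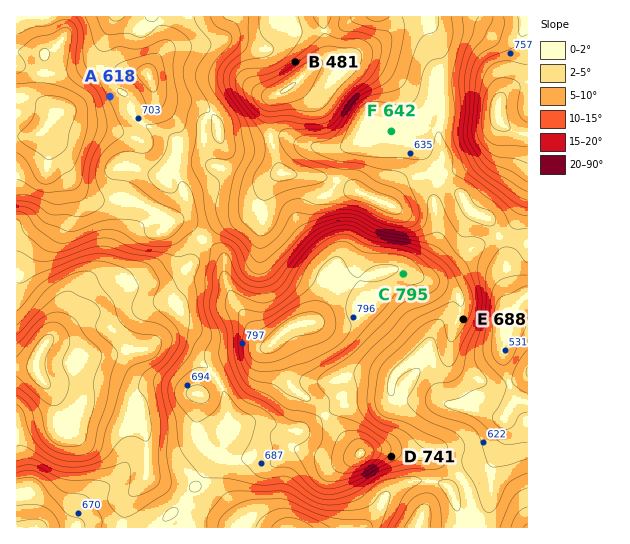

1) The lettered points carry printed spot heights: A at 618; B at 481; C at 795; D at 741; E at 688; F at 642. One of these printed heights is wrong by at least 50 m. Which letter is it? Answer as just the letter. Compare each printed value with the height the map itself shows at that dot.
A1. A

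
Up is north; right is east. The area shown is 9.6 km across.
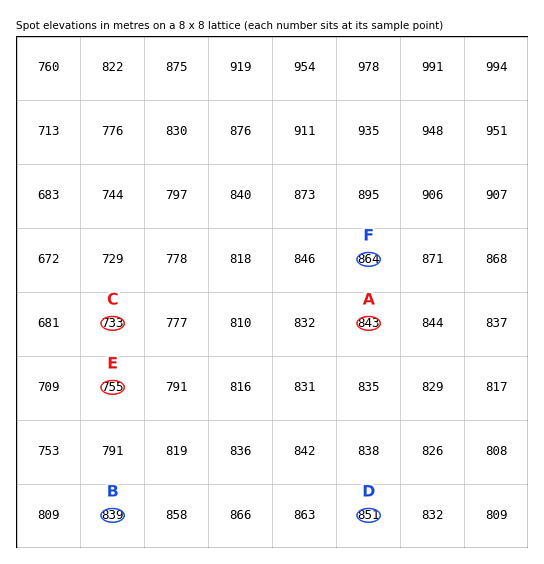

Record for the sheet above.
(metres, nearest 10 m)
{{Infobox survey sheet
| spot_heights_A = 840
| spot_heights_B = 840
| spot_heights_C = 730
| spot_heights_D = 850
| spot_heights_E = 750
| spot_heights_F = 860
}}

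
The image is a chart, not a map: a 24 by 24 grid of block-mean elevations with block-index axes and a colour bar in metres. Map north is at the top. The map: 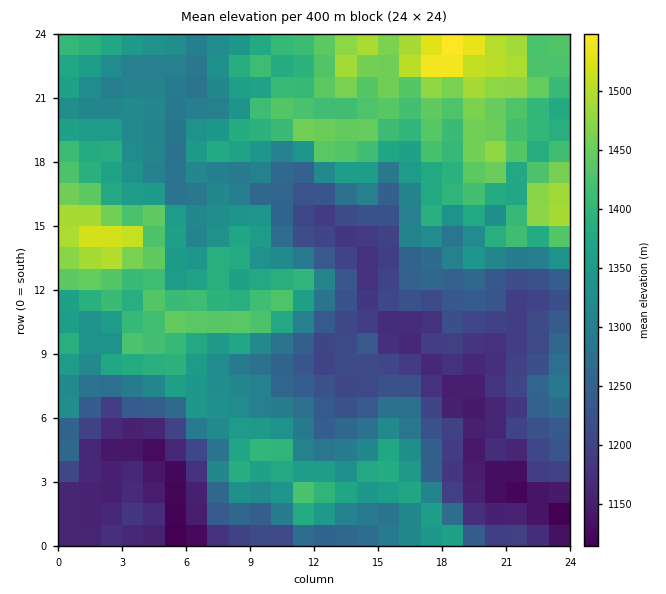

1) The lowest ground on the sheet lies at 1095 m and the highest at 1565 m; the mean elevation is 1315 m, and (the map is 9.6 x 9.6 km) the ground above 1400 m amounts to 21.6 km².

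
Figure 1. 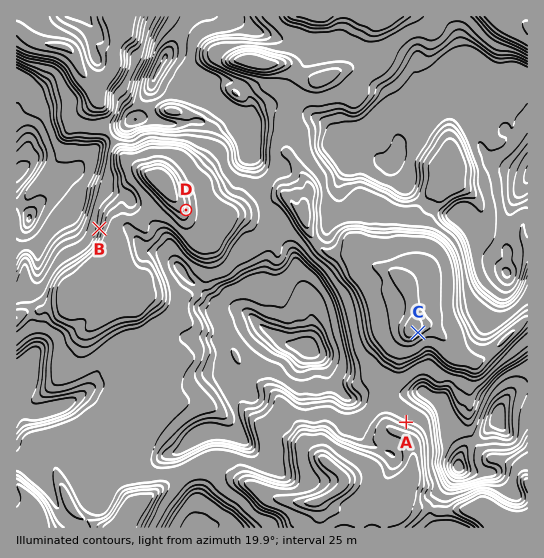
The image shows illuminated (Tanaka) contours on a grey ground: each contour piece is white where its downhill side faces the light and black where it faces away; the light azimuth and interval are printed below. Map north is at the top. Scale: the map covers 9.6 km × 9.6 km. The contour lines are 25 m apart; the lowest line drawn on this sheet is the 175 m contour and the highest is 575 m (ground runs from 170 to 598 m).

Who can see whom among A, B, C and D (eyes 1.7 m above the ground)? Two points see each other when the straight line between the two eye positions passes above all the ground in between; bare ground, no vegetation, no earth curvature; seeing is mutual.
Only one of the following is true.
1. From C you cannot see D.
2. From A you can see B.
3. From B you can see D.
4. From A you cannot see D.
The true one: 1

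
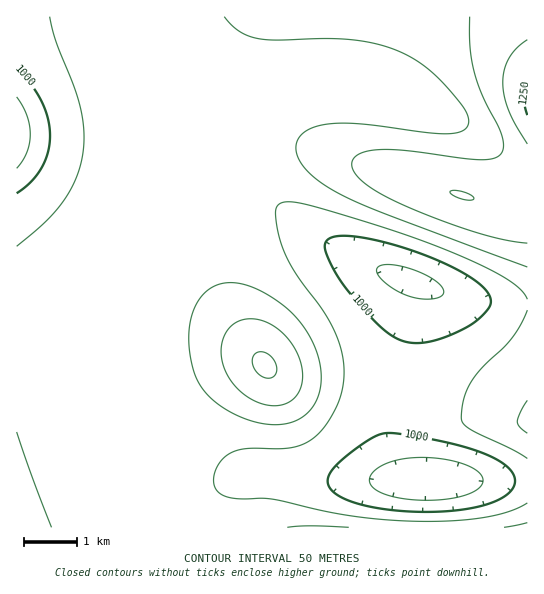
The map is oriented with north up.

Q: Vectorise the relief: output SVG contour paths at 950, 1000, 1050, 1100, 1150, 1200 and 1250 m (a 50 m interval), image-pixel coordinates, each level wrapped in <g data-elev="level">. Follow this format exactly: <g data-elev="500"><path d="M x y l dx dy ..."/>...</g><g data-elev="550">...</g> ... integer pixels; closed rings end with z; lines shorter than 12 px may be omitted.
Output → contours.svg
<g data-elev="950"><path d="M409 499l-20-4-13-5-6-8 2-8 7-7 14-6 16-3 18 0 20 2 18 4 12 7 6 7 0 5-4 5-16 8-25 4z"/><path d="M417 298l-15-5-15-9-9-10-1-4 1-3 4-2 8 0 23 4 20 10 7 6 3 5-1 5-5 3-10 1z"/><path d="M17 97l10 18 3 19-3 19-10 15"/></g><g data-elev="1000"><path d="M407 511l-34-4-28-8-9-5-6-5-2-7 1-7 10-13 22-17 17-10 12-2 47 7 40 11 26 12 7 7 4 7 0 8-4 7-9 7-14 5-36 7z"/><path d="M407 342l-12-4-13-10-36-40-11-17-9-17-1-9 3-6 11-3 18 1 26 5 28 8 27 11 25 12 16 10 10 11 2 7-2 6-8 10-12 9-18 9-17 6-15 2z"/><path d="M17 69l14 16 10 16 7 17 2 17-2 18-7 16-10 13-14 11"/></g><g data-elev="1050"><path d="M527 503l-22 10-31 6-40 2-44-1-52-6-67-15-41-1-12-6-3-5-1-6 1-10 4-8 6-6 9-6 15-3 41 0 11-3 10-5 10-9 8-10 8-16 5-14 2-24-5-24-12-26-30-42-12-22-6-18-3-18 0-8 4-6 13-1 22 5 71 21 50 18 38 16 29 15 17 12 7 10"/><path d="M17 432l35 95"/><path d="M527 310l-6 15-10 14-29 28-11 15-7 16-3 19 2 6 6 6 42 20 16 9"/><path d="M50 17l6 24 17 44 7 21 4 24-1 23-7 25-13 23-18 22-28 23"/></g><g data-elev="1100"><path d="M349 527l-38-1-24 1"/><path d="M527 523l-23 4"/><path d="M274 425l13-2 12-4 10-7 7-10 4-12 1-13-1-15-5-15-8-15-10-14-11-10-15-11-14-8-15-5-13-1-12 2-10 6-7 7-5 9-4 12-2 14 0 14 3 16 4 14 11 17 19 15 24 11z"/><path d="M527 400l-6 12-4 10 3 5 7 6"/><path d="M224 17l14 13 16 8 21 2 62-1 29 3 19 4 16 6 14 8 14 9 18 19 18 22 4 12-2 5-3 3-9 3-14 1-82-10-20-1-15 2-15 4-10 8-3 10 3 12 7 11 11 9 16 11 18 9 38 16 138 52"/></g><g data-elev="1150"><path d="M265 405l17 0 8-3 6-5 4-7 2-8-1-19-9-20-15-15-18-8-9-1-8 1-11 6-7 9-3 14 2 14 6 15 10 12 12 9z"/><path d="M470 17l0 28 3 22 9 27 20 41 2 11-3 8-8 5-14 1-74-10-30 0-10 2-8 3-5 6 0 6 6 10 10 9 18 11 23 10 68 26 26 7 24 3"/></g><g data-elev="1200"><path d="M266 378l5 0 4-3 2-4-1-6-3-6-4-5-6-2-5 0-5 5 0 8 5 9z"/><path d="M463 199l8 1 3-2-5-4-7-3-8-1-4 1 3 4z"/><path d="M527 40l-10 8-8 10-5 12-1 12 1 13 4 15 7 15 12 19"/></g><g data-elev="1250"><path d="M527 79l-3 16 3 20"/></g>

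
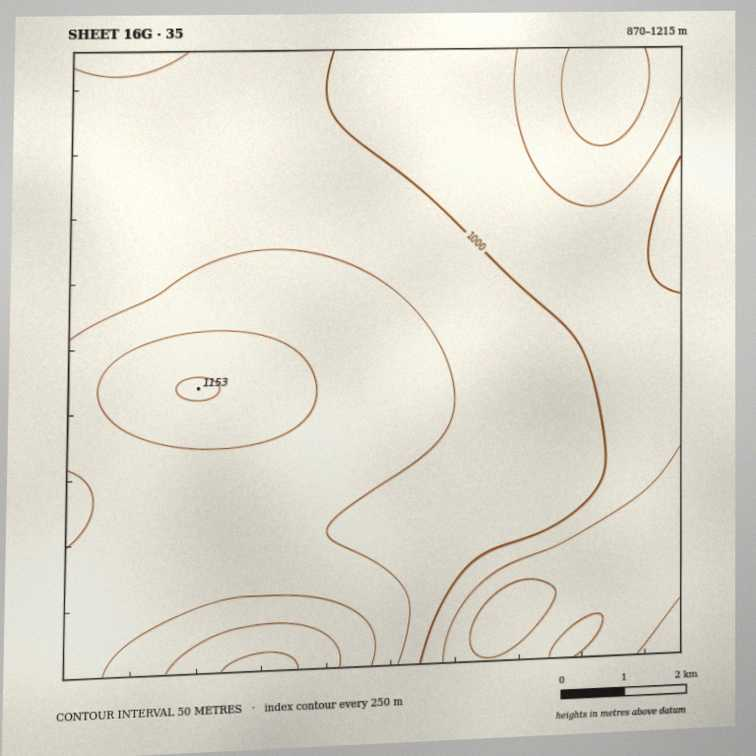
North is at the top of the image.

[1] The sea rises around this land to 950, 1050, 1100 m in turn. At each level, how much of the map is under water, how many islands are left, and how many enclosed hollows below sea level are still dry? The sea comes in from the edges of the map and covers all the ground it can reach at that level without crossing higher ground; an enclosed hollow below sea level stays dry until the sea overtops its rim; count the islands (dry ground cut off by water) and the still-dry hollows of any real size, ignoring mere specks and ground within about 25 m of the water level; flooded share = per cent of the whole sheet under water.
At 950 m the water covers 13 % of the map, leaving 0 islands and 0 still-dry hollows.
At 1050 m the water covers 65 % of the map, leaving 0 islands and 0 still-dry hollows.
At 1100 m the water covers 90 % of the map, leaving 1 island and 0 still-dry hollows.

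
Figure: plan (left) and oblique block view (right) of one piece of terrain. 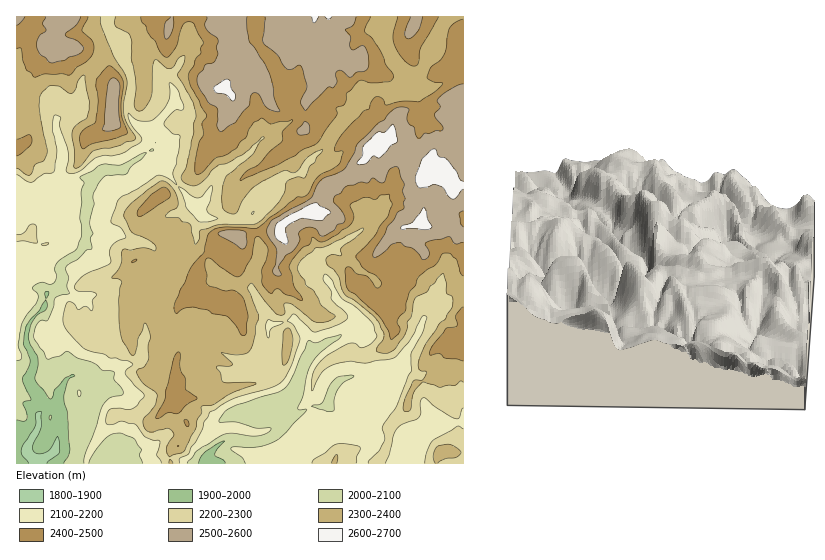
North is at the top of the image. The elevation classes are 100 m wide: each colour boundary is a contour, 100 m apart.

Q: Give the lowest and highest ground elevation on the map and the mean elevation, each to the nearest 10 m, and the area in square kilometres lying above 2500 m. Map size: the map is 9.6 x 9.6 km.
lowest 1830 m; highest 2650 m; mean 2310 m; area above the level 13.2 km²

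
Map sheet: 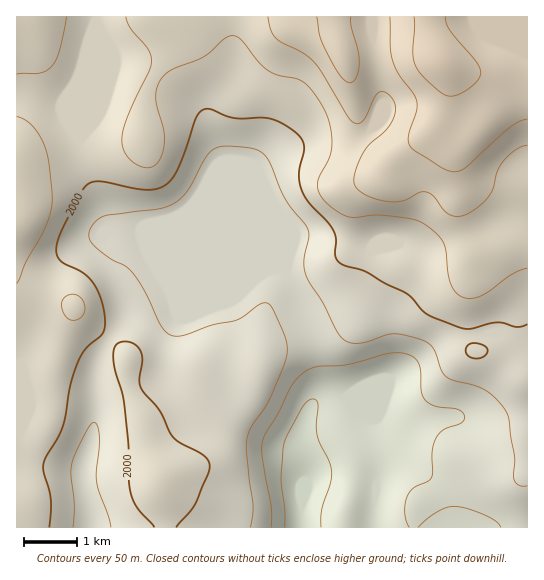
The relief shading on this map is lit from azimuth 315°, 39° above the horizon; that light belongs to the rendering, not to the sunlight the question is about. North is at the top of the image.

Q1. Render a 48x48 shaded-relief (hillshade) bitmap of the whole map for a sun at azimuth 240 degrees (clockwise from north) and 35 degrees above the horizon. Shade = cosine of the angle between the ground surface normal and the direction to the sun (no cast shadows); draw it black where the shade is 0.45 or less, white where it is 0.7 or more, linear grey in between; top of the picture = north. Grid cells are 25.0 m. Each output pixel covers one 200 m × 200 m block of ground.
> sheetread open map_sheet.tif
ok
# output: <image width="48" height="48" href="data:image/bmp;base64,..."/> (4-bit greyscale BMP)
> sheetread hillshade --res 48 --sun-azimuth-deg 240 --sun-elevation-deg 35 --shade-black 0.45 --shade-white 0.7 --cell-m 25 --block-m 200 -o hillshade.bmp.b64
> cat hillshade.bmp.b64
<image width="48" height="48" href="data:image/bmp;base64,Qk32BAAAAAAAAHYAAAAoAAAAMAAAADAAAAABAAQAAAAAAIAEAAATCwAAEwsAABAAAAAAAAAAAAAAABEREQAiIiIAMzMzAERERABVVVUAZmZmAHd3dwCIiIgAmZmZAKqqqgC7u7sAzMzMAN3d3QDu7u4A////AHZTM2m7u6mHZmd2MAFqy5ZYqph3iIiZmWZTI2m8u6mHZmZlMAFqu5ZXqph3iImamWZTJHrMy6l2ZmZlIAFpu5ZXmph3iJmqqmZDJHq7u6h2ZmZUEAJpqpdnmph3iZqqqWZDJIq7u5dmZmZTAANpq5dnmZiImZmqmXZTNYq7updmZmVCABV5q6h3mYiZmZmZmXdkRYq7uoZVVVVBADV5qph3iImZmIiZmYd1RXm7uXZVVWVBATZ5qph3iImZiHiaqYh2RGm7uXZVZmZDIkZ5mYdneJmZh3iaqYiGRFm8uXVWZ3ZUMzV4mHdniZmYd4mqqXiGRFi8qGVWd3dmUyRomHd3iaqYiJq7qXiHVFi7p1Vnd3Z3ZCJXiHd3iaqpmavLqniHVFi7llVnd2Z4dCJHiIh3iau6q7zLqoiHVFm7hlZ4d2Z4dTNXmYiIiavMu8u7qYiYZFm6hlZ4dmZ4dURXmpiIirzdzLqpmImYZGm6dUV3dmZ4dkRnmqmZms3e26mIh4mYdWipZDRndmZ4dlVnmqqZms3dypd3d4mZhmeHUzRWd2Z3dlVnmqqYmrzMuYd3d4mZmGVUREVnd3d3dlVnmqqYiru7qYiIiIiZmGMjRVZnd3d3dmZ4mqmIiru6qpiIiIiZl0EDVmZ3d3d4d2Z5qqmImqqrupiIiIiIhiAEZ2Z3d3d4d2eJqqmZmqqru5h3d3dmZBAVd2d3d3d3d3eKu6mZqpmruph3d2ZUQxE2dmd3d3d3d3iau6mZmYibuph3eGVDMyNWdnd3d3d3d3ibu6mZiHibuph3iGUzMzRndnd3d3d3d3ibupiIh3iryph3eGUzNEZ3d3d3d3d3d3iau6iHd4m8yod3d2UyNFd3d3d3d3d3d3ebzLmIiavNyod3d1UyNFd3d4h3d3d3d3is7tuZq8zduYd3d1VDNFeIiIiId3d3d4nP/9urzLvMuYd3d1VDNFeZqqmHd3d3d5zv/sq8y5mruXZ3d2VERGiru6h2Z3d3eK3/7Kq7qHiruXZmd2VERXmru6dUVnd3eb3typq6h3irqWVWd2VERomru5ZDRnd3ibzLupqph4q7qGVWd1VEVomruoUzNXiImru6qqqpiJq7mGVWd1REV4mqqXUzNXiZqruqu7qZmaupmHZmd1REV4iaqGUzRomqqru7zMqYmrupiIdmd0REZ3iamGVDRpqqqru7zdqHmruYiIh2d1VFd3iamGVEV5qpmruqzdt3isupiIh2d2Zmd3eKmGVVaJqZmqqazupmi8y6mIh3d3d3d3eJmHZmeJmZmZma3+pmnN3bmId3d4h3d3eJqXdneImZmZmb7+lWre7bmHd3d4iHZneJmYd3iIiJqpmt/8dGvu7LhmZmZpiGVnd4qZiIiHeJqqrO/qVHvd25dUVVZoh1RXd5qpmIh3eKu7vO7IRHvcunUzRWd4h1RWeKuqmIh3eazMzMymRHvMuWQzVnd4dlRWebupmIh3eazLu6qGRYvMqGQ1d3d4dlRGerupiId3iau7uqmGRYvMqFRGd3dw=="/>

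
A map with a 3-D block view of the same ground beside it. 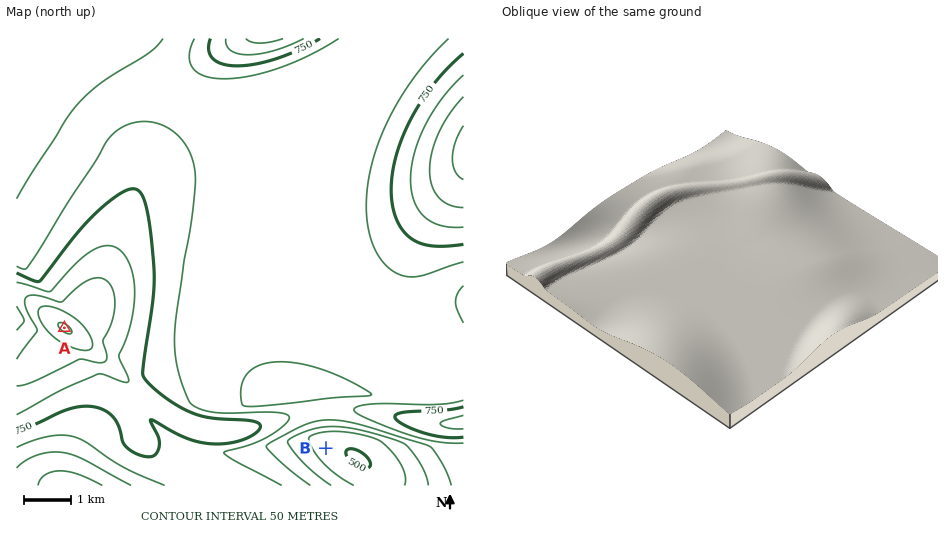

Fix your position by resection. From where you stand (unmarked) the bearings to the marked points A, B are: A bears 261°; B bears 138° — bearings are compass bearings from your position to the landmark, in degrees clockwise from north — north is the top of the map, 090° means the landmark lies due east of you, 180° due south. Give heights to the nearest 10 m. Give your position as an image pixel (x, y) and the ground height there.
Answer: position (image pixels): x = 198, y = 307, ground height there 680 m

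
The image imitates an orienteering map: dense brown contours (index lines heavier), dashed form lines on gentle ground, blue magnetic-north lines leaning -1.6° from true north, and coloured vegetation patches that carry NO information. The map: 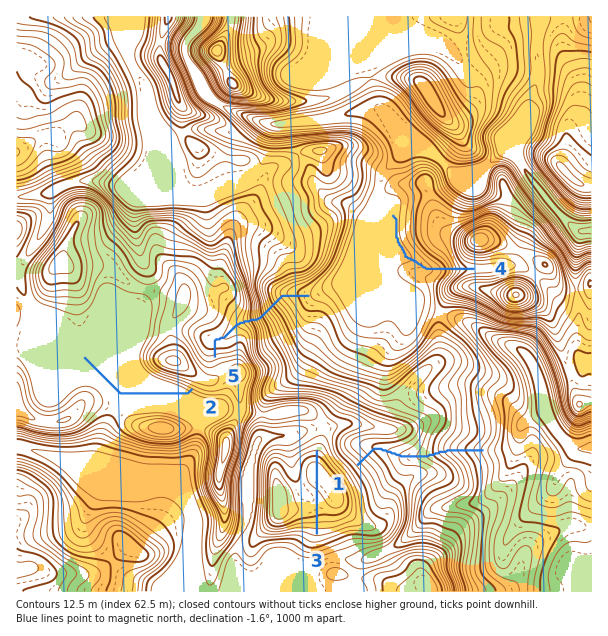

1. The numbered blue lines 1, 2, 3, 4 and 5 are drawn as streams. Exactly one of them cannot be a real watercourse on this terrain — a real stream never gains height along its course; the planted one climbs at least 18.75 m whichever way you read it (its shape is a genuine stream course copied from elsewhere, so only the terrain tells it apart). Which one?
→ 3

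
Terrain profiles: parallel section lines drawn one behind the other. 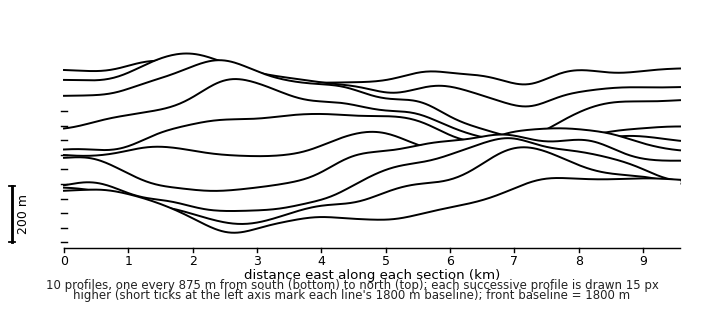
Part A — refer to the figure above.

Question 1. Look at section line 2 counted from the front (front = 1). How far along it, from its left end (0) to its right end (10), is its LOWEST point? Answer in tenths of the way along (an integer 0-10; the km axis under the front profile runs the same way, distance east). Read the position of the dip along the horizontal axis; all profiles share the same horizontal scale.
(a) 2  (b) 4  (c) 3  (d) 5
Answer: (c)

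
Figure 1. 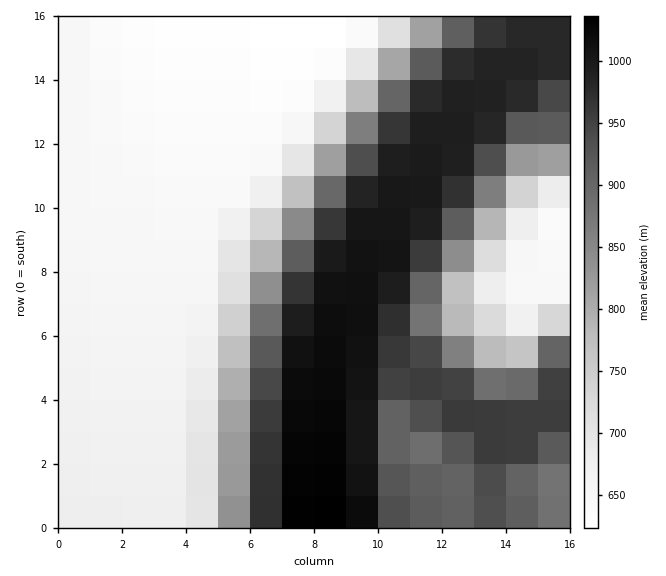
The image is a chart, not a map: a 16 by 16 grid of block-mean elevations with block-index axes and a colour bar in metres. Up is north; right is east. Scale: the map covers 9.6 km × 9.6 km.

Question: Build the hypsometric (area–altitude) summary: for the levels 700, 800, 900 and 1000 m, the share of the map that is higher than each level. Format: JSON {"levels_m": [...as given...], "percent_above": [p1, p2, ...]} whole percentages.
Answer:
{"levels_m": [700, 800, 900, 1000], "percent_above": [57, 48, 39, 11]}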